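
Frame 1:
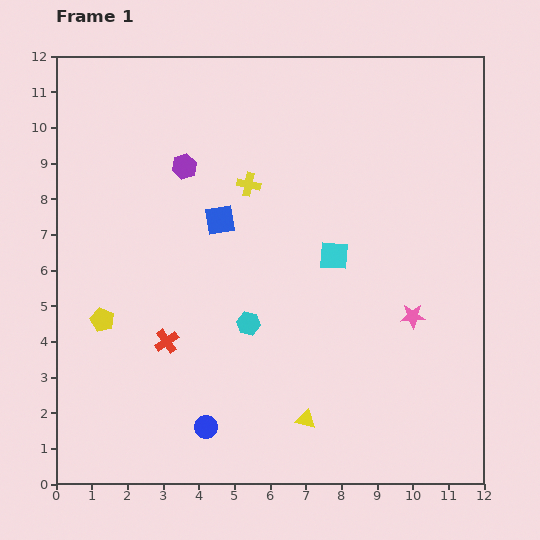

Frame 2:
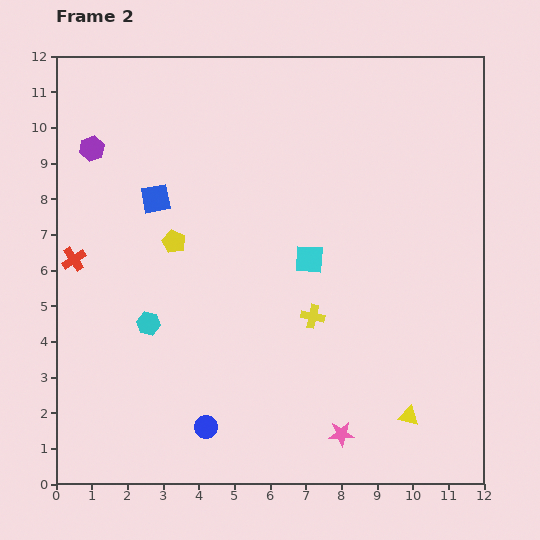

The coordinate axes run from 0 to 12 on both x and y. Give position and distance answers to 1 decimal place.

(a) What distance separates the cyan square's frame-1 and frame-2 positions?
0.7

The cyan square moved from (7.8, 6.4) to (7.1, 6.3), a distance of √(0.7² + 0.1²) ≈ 0.7.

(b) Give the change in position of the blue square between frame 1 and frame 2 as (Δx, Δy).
(-1.8, 0.6)

The blue square was at (4.6, 7.4) in frame 1 and (2.8, 8.0) in frame 2.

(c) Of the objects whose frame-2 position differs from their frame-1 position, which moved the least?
the cyan square

(moved 0.7)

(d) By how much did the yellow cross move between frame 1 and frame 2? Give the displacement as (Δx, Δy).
(1.8, -3.7)

The yellow cross was at (5.4, 8.4) in frame 1 and (7.2, 4.7) in frame 2.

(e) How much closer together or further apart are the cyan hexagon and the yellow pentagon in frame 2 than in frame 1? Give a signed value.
-1.7

Distance in frame 1: 4.1. Distance in frame 2: 2.4.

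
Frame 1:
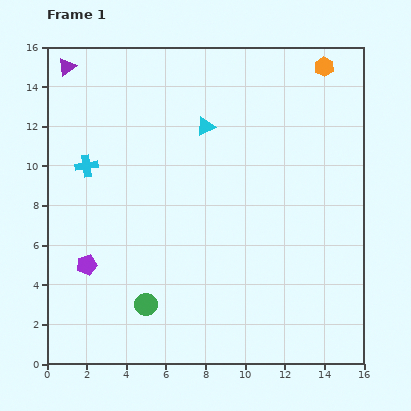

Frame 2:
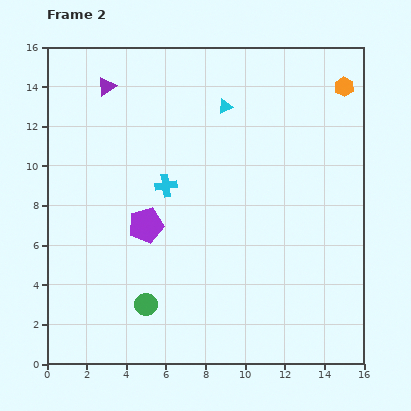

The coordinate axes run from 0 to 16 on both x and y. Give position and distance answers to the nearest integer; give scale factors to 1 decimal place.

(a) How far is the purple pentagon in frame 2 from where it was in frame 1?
4

The purple pentagon moved from (2, 5) to (5, 7), a distance of √(3² + 2²) ≈ 4.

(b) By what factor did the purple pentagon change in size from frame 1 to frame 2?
1.7×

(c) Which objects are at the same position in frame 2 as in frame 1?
the green circle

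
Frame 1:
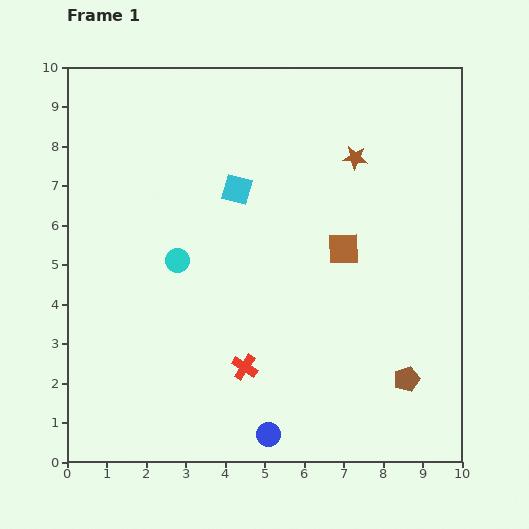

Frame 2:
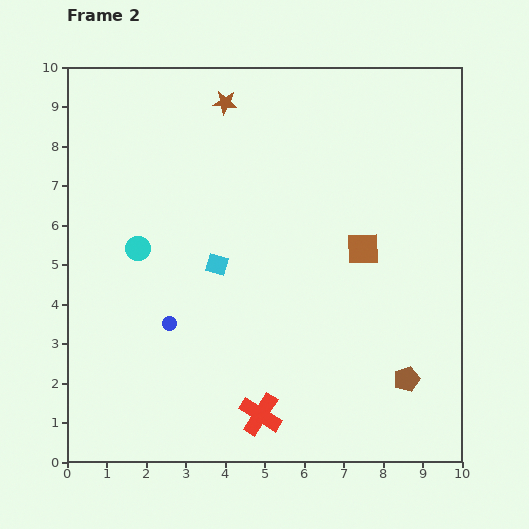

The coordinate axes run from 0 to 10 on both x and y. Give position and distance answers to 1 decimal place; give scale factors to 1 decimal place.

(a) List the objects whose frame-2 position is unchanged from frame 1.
the brown pentagon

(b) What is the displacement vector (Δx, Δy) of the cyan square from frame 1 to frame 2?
(-0.5, -1.9)

The cyan square was at (4.3, 6.9) in frame 1 and (3.8, 5.0) in frame 2.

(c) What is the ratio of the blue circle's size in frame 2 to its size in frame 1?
0.6×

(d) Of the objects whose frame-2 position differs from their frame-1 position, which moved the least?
the brown square

(moved 0.5)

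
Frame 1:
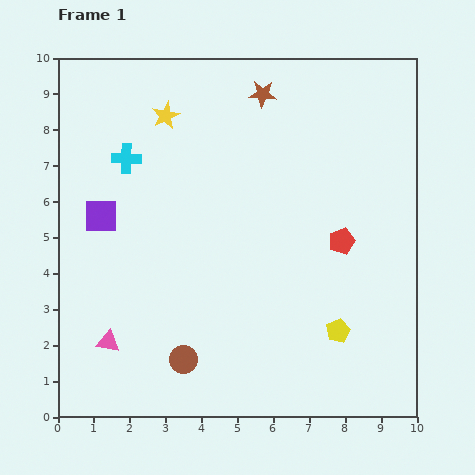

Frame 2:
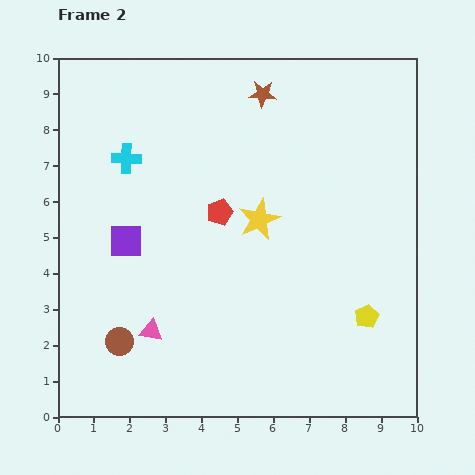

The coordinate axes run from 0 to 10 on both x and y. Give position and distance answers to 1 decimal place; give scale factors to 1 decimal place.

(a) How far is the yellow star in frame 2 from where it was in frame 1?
3.9

The yellow star moved from (3.0, 8.4) to (5.6, 5.5), a distance of √(2.6² + 2.9²) ≈ 3.9.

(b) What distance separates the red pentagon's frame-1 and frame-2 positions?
3.5

The red pentagon moved from (7.9, 4.9) to (4.5, 5.7), a distance of √(3.4² + 0.8²) ≈ 3.5.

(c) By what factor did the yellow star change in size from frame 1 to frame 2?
1.5×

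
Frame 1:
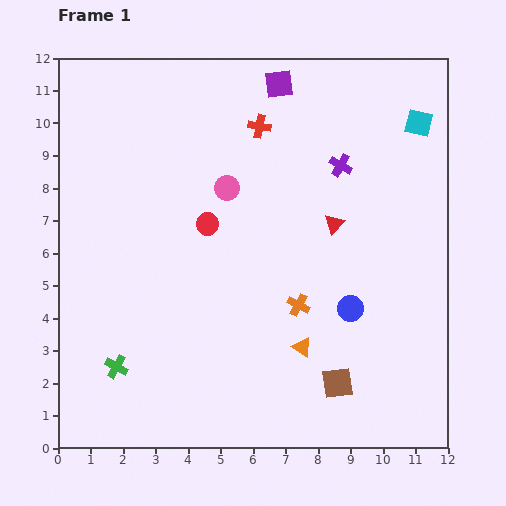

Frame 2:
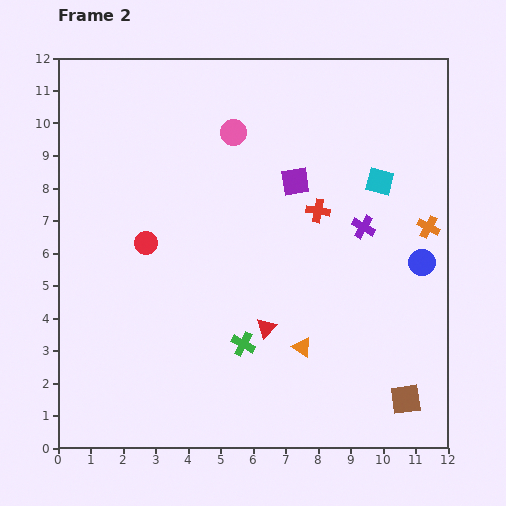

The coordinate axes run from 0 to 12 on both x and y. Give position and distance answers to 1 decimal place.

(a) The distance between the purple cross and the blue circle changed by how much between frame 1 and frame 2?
-2.3

Distance in frame 1: 4.4. Distance in frame 2: 2.1.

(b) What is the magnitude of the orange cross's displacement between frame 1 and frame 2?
4.7

The orange cross moved from (7.4, 4.4) to (11.4, 6.8), a distance of √(4.0² + 2.4²) ≈ 4.7.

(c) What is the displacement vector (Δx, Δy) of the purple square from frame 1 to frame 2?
(0.5, -3.0)

The purple square was at (6.8, 11.2) in frame 1 and (7.3, 8.2) in frame 2.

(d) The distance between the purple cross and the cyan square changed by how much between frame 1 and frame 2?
-1.2

Distance in frame 1: 2.7. Distance in frame 2: 1.5.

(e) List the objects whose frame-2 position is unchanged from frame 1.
the orange triangle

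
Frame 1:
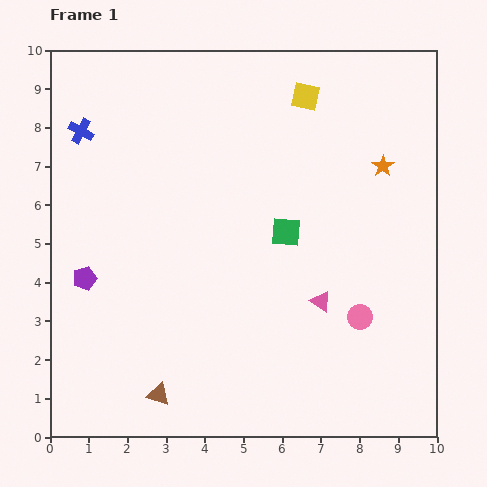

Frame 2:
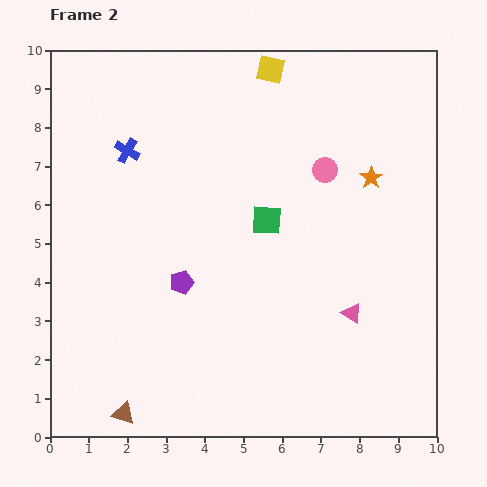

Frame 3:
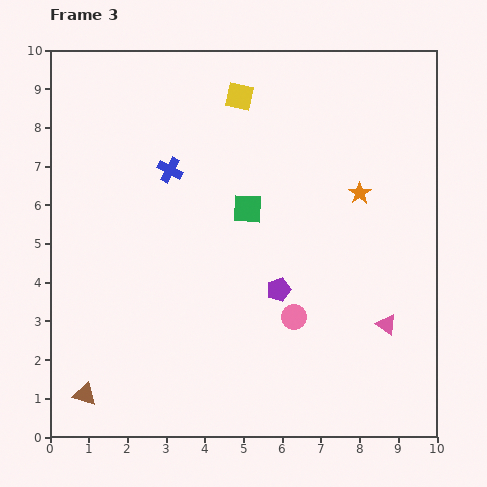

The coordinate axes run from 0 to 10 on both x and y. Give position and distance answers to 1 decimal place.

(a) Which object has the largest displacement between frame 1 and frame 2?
the pink circle

(moved 3.9; next 2.5)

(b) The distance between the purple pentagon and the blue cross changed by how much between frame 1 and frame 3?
+0.4

Distance in frame 1: 3.8. Distance in frame 3: 4.2.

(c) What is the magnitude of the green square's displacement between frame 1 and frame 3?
1.2

The green square moved from (6.1, 5.3) to (5.1, 5.9), a distance of √(1.0² + 0.6²) ≈ 1.2.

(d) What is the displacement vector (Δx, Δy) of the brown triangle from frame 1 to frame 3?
(-1.9, 0.0)

The brown triangle was at (2.8, 1.1) in frame 1 and (0.9, 1.1) in frame 3.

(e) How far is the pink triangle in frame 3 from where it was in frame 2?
0.9

The pink triangle moved from (7.8, 3.2) to (8.7, 2.9), a distance of √(0.9² + 0.3²) ≈ 0.9.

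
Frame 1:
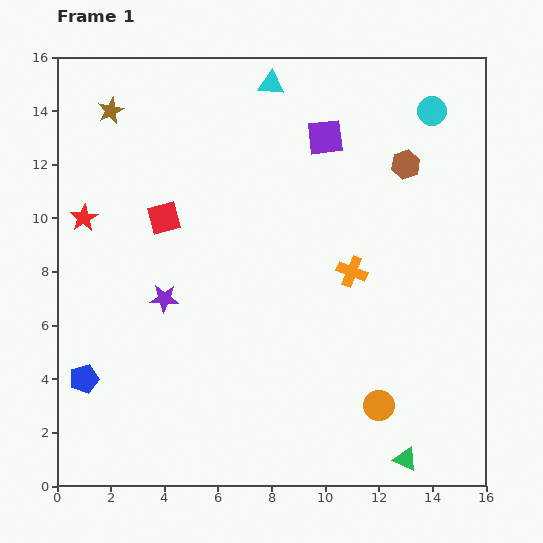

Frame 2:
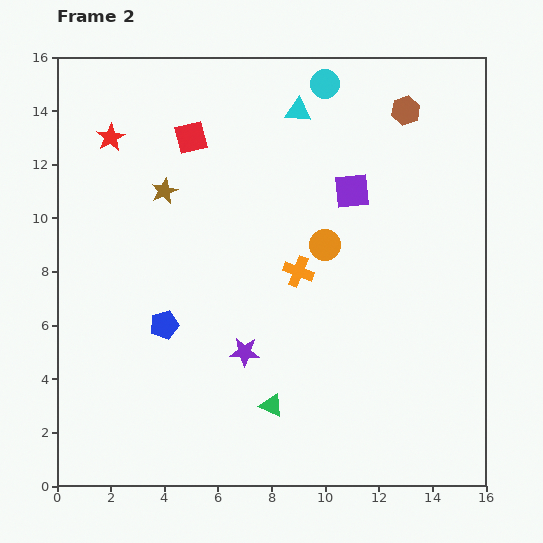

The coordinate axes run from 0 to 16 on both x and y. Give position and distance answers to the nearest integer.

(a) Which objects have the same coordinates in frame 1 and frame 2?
none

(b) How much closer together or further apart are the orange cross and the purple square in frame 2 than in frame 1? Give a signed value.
-1

Distance in frame 1: 5. Distance in frame 2: 4.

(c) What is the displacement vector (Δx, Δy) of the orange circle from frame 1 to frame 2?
(-2, 6)

The orange circle was at (12, 3) in frame 1 and (10, 9) in frame 2.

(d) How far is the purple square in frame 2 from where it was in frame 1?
2

The purple square moved from (10, 13) to (11, 11), a distance of √(1² + 2²) ≈ 2.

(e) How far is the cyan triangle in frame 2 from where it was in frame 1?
1

The cyan triangle moved from (8, 15) to (9, 14), a distance of √(1² + 1²) ≈ 1.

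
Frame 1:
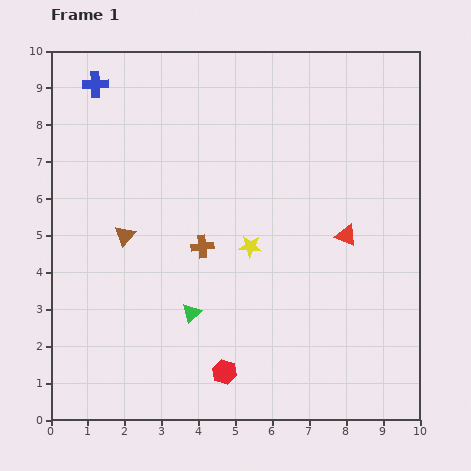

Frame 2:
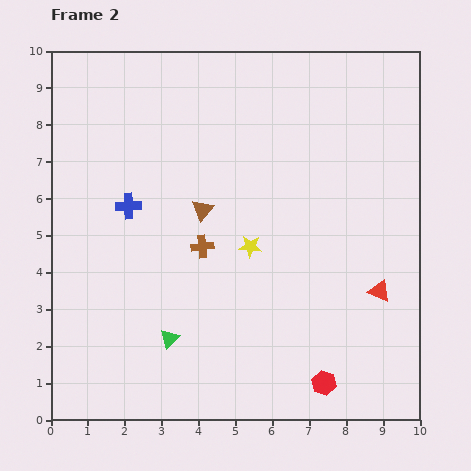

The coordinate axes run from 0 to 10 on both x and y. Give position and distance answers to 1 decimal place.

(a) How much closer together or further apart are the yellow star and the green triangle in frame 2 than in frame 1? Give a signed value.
+0.9

Distance in frame 1: 2.4. Distance in frame 2: 3.3.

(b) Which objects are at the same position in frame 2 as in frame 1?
the brown cross, the yellow star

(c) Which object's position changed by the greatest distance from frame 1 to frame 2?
the blue cross

(moved 3.4; next 2.7)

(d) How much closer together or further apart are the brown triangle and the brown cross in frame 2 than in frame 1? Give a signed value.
-1.1

Distance in frame 1: 2.1. Distance in frame 2: 1.0.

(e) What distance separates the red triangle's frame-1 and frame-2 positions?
1.7

The red triangle moved from (8.0, 5.0) to (8.9, 3.5), a distance of √(0.9² + 1.5²) ≈ 1.7.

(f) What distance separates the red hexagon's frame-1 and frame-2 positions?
2.7

The red hexagon moved from (4.7, 1.3) to (7.4, 1.0), a distance of √(2.7² + 0.3²) ≈ 2.7.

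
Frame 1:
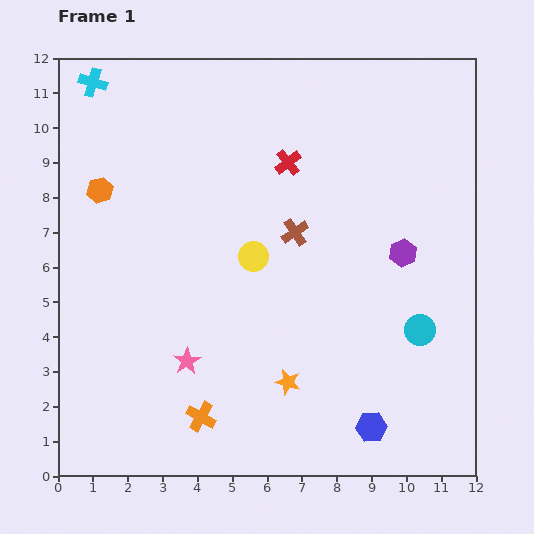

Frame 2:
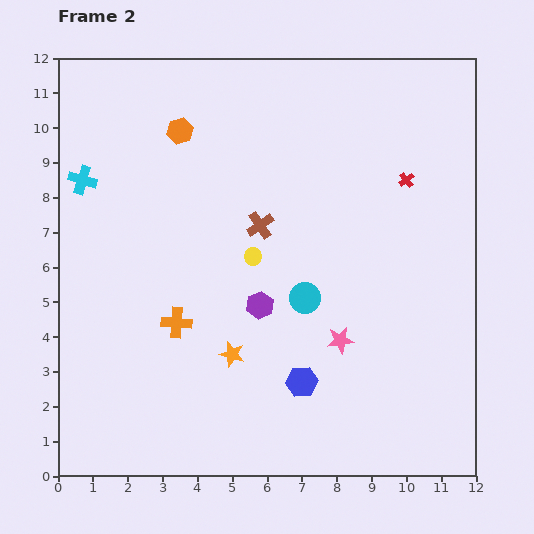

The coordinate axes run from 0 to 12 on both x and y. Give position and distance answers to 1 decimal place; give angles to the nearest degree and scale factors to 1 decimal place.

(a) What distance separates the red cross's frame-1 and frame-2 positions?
3.4

The red cross moved from (6.6, 9.0) to (10.0, 8.5), a distance of √(3.4² + 0.5²) ≈ 3.4.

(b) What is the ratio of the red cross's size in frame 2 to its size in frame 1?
0.6×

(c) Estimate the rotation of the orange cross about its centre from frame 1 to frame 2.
26° counter-clockwise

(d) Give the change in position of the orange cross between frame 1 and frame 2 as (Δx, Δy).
(-0.7, 2.7)

The orange cross was at (4.1, 1.7) in frame 1 and (3.4, 4.4) in frame 2.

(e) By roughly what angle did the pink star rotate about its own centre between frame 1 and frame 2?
24° clockwise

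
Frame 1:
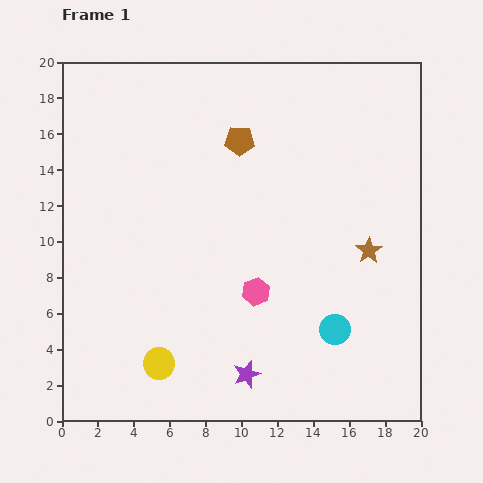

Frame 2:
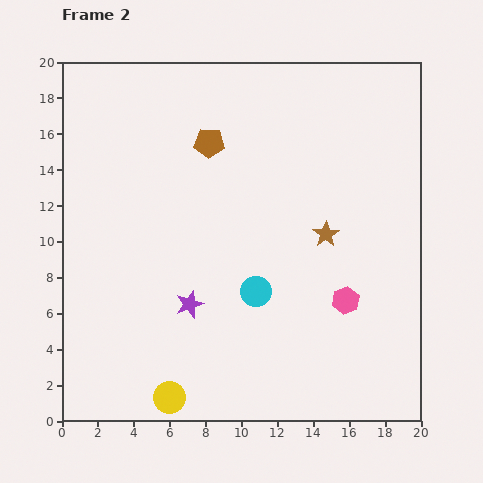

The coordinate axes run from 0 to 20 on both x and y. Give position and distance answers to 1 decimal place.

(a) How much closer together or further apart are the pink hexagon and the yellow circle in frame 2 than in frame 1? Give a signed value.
+4.5

Distance in frame 1: 6.7. Distance in frame 2: 11.2.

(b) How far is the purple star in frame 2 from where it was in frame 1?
5.0

The purple star moved from (10.3, 2.6) to (7.1, 6.5), a distance of √(3.2² + 3.9²) ≈ 5.0.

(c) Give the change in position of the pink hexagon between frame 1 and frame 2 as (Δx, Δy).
(5.0, -0.5)

The pink hexagon was at (10.8, 7.2) in frame 1 and (15.8, 6.7) in frame 2.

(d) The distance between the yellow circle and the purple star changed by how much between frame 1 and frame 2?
+0.4

Distance in frame 1: 4.9. Distance in frame 2: 5.3.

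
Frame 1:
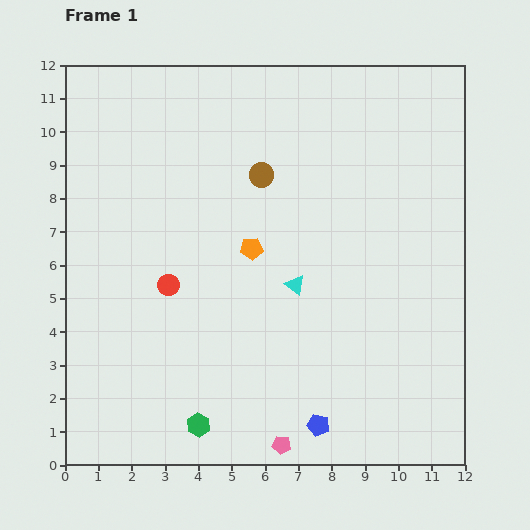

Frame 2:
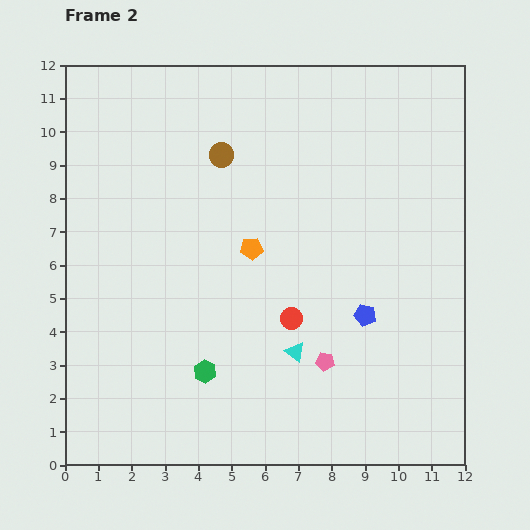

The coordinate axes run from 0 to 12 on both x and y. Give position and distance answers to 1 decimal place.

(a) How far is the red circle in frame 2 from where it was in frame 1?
3.8

The red circle moved from (3.1, 5.4) to (6.8, 4.4), a distance of √(3.7² + 1.0²) ≈ 3.8.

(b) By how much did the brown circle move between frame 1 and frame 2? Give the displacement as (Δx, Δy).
(-1.2, 0.6)

The brown circle was at (5.9, 8.7) in frame 1 and (4.7, 9.3) in frame 2.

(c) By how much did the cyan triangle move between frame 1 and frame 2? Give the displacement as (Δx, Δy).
(0.0, -2.0)

The cyan triangle was at (6.9, 5.4) in frame 1 and (6.9, 3.4) in frame 2.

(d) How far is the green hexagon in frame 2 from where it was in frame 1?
1.6

The green hexagon moved from (4.0, 1.2) to (4.2, 2.8), a distance of √(0.2² + 1.6²) ≈ 1.6.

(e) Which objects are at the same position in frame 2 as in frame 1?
the orange pentagon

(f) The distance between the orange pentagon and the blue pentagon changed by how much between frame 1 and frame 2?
-1.8

Distance in frame 1: 5.7. Distance in frame 2: 3.9.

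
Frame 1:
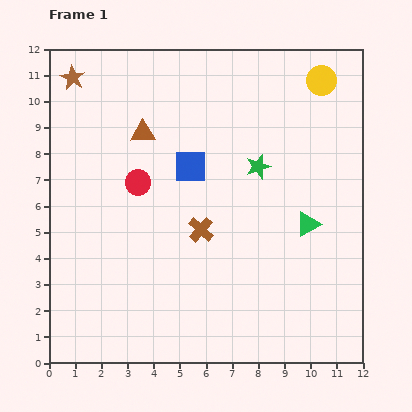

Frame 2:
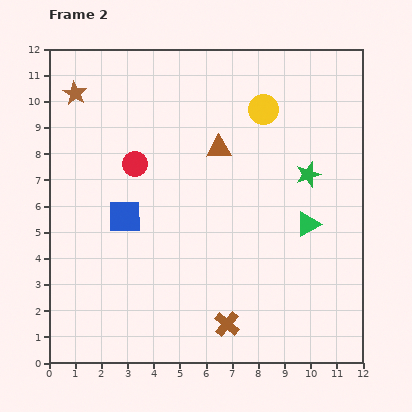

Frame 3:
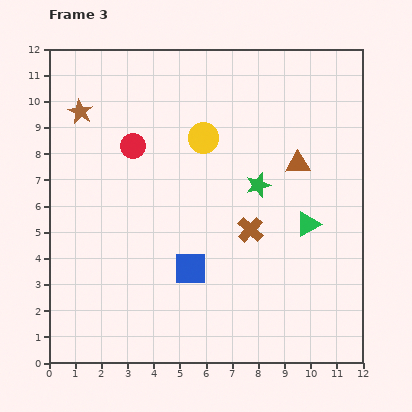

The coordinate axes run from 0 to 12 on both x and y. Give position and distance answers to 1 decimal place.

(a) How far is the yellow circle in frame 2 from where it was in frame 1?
2.5

The yellow circle moved from (10.4, 10.8) to (8.2, 9.7), a distance of √(2.2² + 1.1²) ≈ 2.5.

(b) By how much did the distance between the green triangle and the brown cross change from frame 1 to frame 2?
+0.8

Distance in frame 1: 4.1. Distance in frame 2: 4.9.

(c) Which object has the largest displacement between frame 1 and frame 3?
the brown triangle

(moved 6.0; next 5.0)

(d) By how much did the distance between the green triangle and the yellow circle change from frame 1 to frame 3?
-0.3

Distance in frame 1: 5.5. Distance in frame 3: 5.2.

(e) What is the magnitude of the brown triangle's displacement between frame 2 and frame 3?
3.1

The brown triangle moved from (6.5, 8.2) to (9.5, 7.6), a distance of √(3.0² + 0.6²) ≈ 3.1.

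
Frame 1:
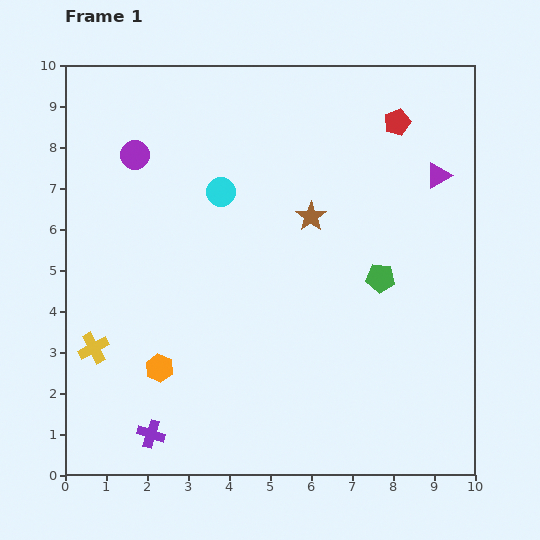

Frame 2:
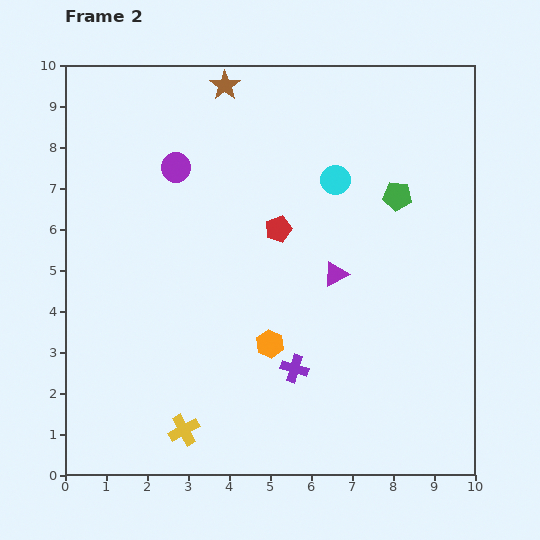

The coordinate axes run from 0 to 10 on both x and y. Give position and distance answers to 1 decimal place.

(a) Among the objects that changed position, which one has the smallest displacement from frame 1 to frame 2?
the purple circle

(moved 1.0)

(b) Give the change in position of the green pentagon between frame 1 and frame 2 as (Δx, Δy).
(0.4, 2.0)

The green pentagon was at (7.7, 4.8) in frame 1 and (8.1, 6.8) in frame 2.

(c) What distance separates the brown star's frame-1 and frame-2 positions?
3.8

The brown star moved from (6.0, 6.3) to (3.9, 9.5), a distance of √(2.1² + 3.2²) ≈ 3.8.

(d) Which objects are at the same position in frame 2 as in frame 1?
none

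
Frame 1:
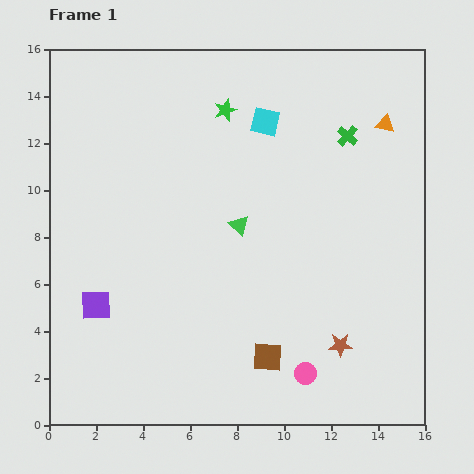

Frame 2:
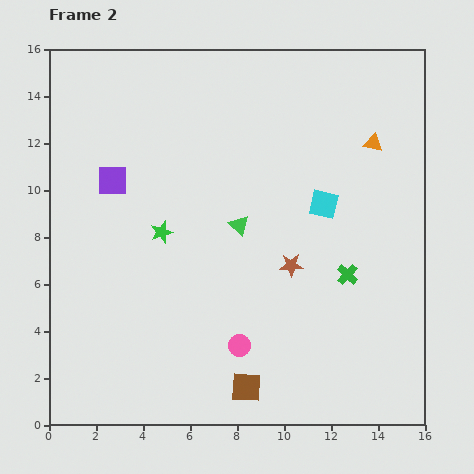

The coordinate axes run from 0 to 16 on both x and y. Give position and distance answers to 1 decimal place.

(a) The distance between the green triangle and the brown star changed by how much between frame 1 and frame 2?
-3.9

Distance in frame 1: 6.7. Distance in frame 2: 2.8.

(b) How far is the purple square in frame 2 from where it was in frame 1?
5.3

The purple square moved from (2.0, 5.1) to (2.7, 10.4), a distance of √(0.7² + 5.3²) ≈ 5.3.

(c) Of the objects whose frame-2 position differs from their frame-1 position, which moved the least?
the orange triangle

(moved 0.9)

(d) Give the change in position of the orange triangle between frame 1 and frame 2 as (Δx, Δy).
(-0.5, -0.8)

The orange triangle was at (14.3, 12.8) in frame 1 and (13.8, 12.0) in frame 2.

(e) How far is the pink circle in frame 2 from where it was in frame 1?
3.0

The pink circle moved from (10.9, 2.2) to (8.1, 3.4), a distance of √(2.8² + 1.2²) ≈ 3.0.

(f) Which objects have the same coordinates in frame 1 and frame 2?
the green triangle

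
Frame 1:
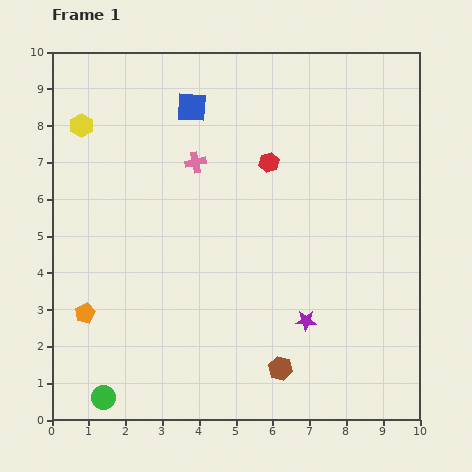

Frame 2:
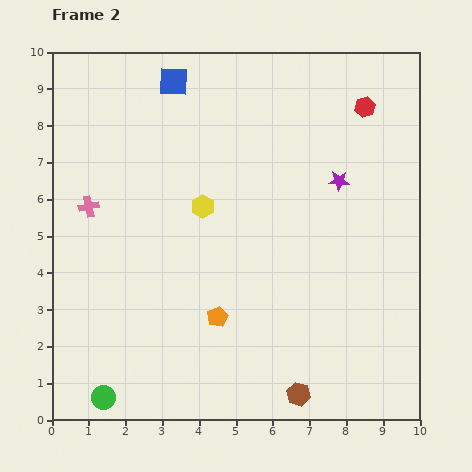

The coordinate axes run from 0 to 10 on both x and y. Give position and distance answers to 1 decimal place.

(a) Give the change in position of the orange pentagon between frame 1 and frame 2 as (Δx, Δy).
(3.6, -0.1)

The orange pentagon was at (0.9, 2.9) in frame 1 and (4.5, 2.8) in frame 2.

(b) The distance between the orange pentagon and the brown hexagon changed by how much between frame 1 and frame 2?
-2.5

Distance in frame 1: 5.5. Distance in frame 2: 3.0.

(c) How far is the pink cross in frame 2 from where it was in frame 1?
3.1

The pink cross moved from (3.9, 7.0) to (1.0, 5.8), a distance of √(2.9² + 1.2²) ≈ 3.1.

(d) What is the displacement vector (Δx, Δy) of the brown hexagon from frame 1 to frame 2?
(0.5, -0.7)

The brown hexagon was at (6.2, 1.4) in frame 1 and (6.7, 0.7) in frame 2.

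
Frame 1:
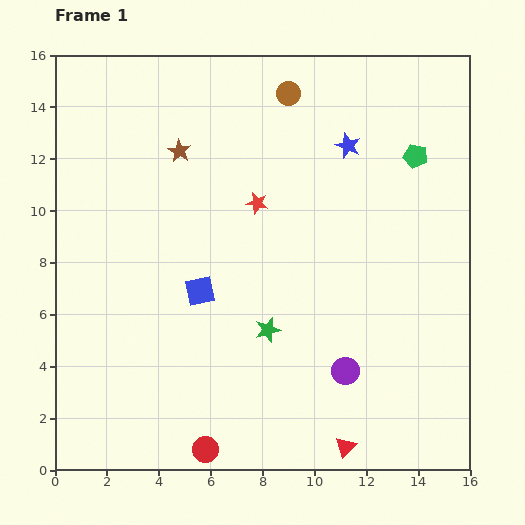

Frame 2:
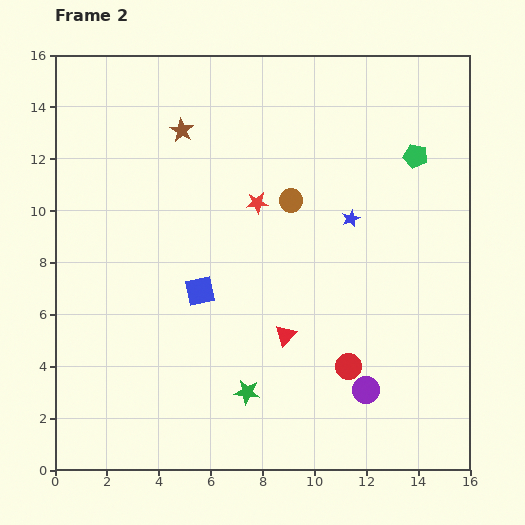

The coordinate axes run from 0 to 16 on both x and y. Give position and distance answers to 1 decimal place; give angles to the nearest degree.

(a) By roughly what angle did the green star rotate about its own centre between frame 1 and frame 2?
24° clockwise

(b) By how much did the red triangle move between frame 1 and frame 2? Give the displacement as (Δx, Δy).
(-2.3, 4.3)

The red triangle was at (11.2, 0.9) in frame 1 and (8.9, 5.2) in frame 2.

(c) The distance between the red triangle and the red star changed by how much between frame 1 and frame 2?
-4.8

Distance in frame 1: 10.0. Distance in frame 2: 5.2.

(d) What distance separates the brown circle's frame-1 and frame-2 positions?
4.1

The brown circle moved from (9.0, 14.5) to (9.1, 10.4), a distance of √(0.1² + 4.1²) ≈ 4.1.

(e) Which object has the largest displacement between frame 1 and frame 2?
the red circle

(moved 6.4; next 4.9)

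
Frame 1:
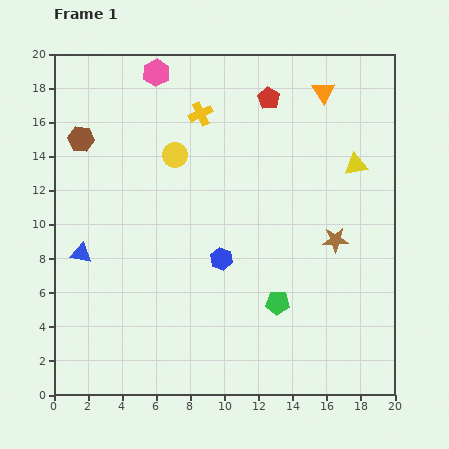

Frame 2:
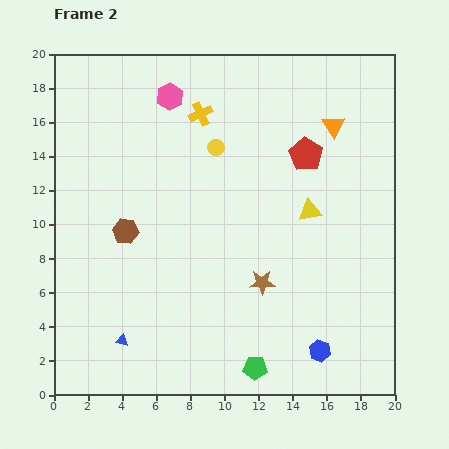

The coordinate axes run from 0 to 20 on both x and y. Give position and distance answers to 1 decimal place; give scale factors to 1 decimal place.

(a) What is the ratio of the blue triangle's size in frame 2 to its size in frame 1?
0.6×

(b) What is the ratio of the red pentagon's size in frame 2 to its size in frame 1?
1.5×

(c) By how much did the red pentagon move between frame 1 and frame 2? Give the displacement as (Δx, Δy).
(2.2, -3.3)

The red pentagon was at (12.6, 17.4) in frame 1 and (14.8, 14.1) in frame 2.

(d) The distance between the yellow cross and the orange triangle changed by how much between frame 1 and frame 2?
+0.5

Distance in frame 1: 7.3. Distance in frame 2: 7.8.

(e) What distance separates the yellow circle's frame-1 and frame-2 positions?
2.4

The yellow circle moved from (7.1, 14.1) to (9.5, 14.5), a distance of √(2.4² + 0.4²) ≈ 2.4.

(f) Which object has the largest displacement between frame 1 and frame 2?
the blue hexagon

(moved 7.9; next 6.0)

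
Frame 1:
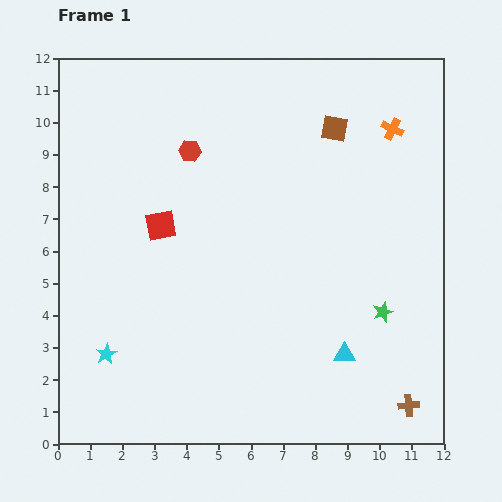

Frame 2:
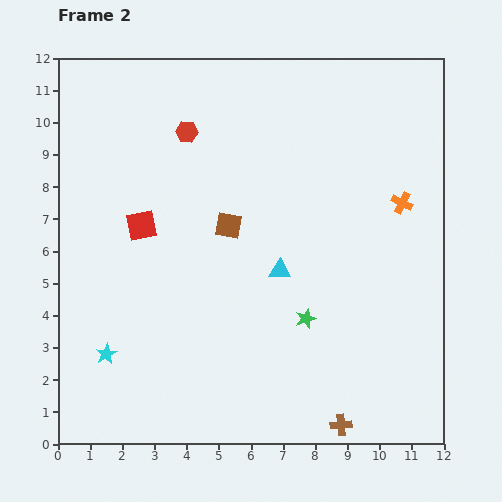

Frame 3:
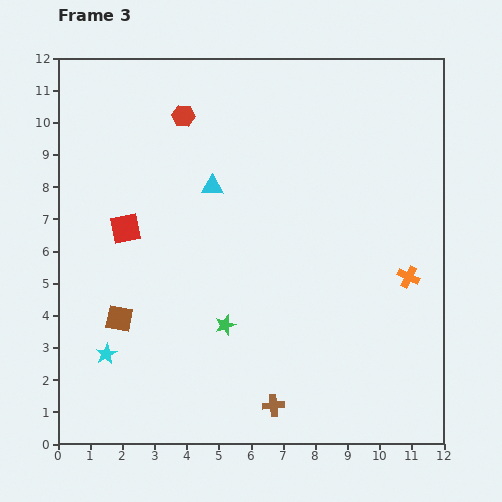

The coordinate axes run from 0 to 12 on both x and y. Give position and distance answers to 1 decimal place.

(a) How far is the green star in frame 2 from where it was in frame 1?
2.4

The green star moved from (10.1, 4.1) to (7.7, 3.9), a distance of √(2.4² + 0.2²) ≈ 2.4.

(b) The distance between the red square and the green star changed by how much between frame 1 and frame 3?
-3.1

Distance in frame 1: 7.4. Distance in frame 3: 4.3.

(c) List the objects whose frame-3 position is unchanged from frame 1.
the cyan star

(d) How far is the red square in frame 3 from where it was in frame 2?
0.5

The red square moved from (2.6, 6.8) to (2.1, 6.7), a distance of √(0.5² + 0.1²) ≈ 0.5.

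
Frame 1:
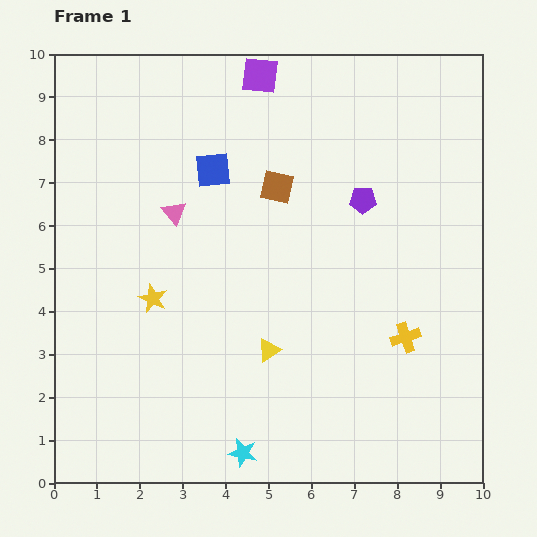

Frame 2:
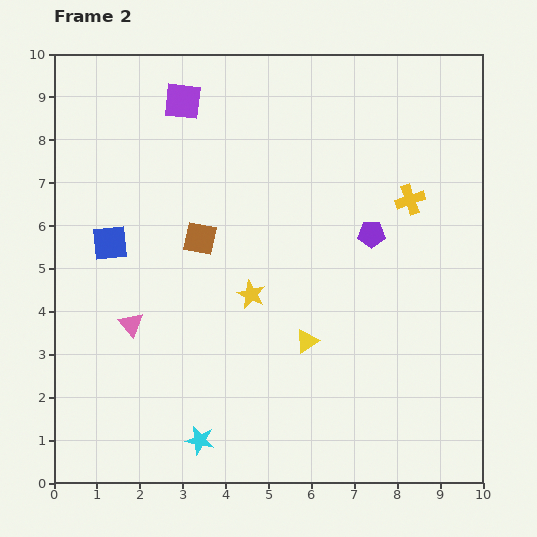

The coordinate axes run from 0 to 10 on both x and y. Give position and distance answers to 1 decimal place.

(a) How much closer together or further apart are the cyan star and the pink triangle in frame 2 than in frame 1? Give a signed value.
-2.7

Distance in frame 1: 5.8. Distance in frame 2: 3.1.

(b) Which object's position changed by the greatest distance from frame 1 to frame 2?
the yellow cross

(moved 3.2; next 2.9)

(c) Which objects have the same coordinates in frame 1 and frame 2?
none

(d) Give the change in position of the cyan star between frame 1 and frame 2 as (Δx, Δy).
(-1.0, 0.3)

The cyan star was at (4.4, 0.7) in frame 1 and (3.4, 1.0) in frame 2.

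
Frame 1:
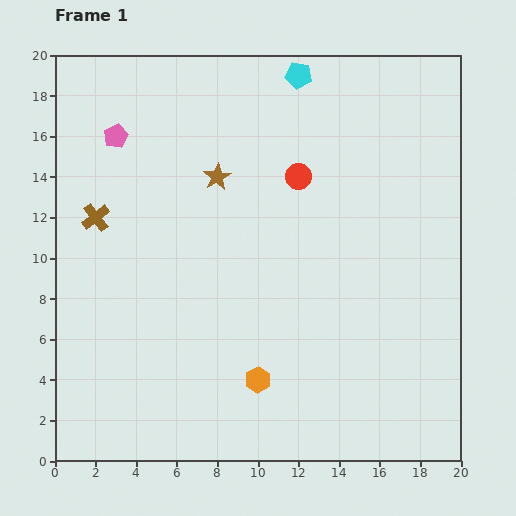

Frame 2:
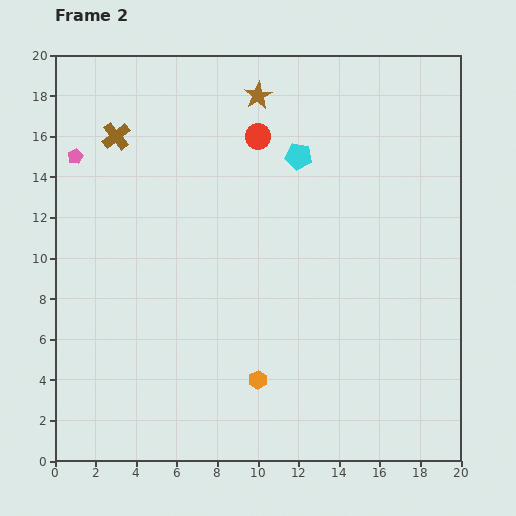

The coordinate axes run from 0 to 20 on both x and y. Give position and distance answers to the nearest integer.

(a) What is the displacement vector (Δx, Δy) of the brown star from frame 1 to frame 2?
(2, 4)

The brown star was at (8, 14) in frame 1 and (10, 18) in frame 2.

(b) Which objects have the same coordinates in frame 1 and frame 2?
the orange hexagon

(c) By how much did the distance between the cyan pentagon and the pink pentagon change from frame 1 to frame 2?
+2

Distance in frame 1: 9. Distance in frame 2: 11.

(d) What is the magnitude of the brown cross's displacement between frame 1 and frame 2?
4

The brown cross moved from (2, 12) to (3, 16), a distance of √(1² + 4²) ≈ 4.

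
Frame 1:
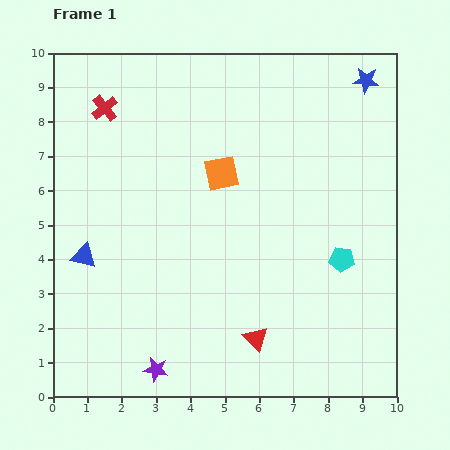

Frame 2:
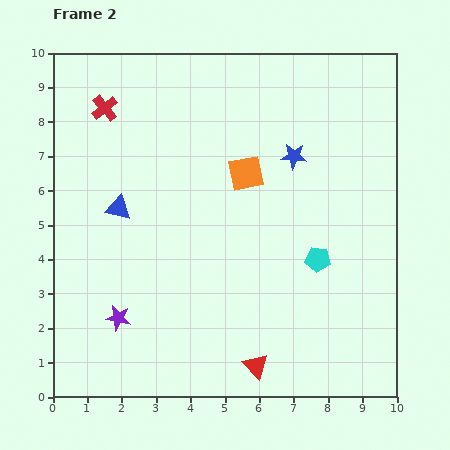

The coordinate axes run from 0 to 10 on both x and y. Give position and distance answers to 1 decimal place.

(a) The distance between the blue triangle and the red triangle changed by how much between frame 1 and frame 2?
+0.6

Distance in frame 1: 5.5. Distance in frame 2: 6.1.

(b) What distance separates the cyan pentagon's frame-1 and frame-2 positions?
0.7

The cyan pentagon moved from (8.4, 4.0) to (7.7, 4.0), a distance of √(0.7² + 0.0²) ≈ 0.7.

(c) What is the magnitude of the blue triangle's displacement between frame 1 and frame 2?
1.7

The blue triangle moved from (0.9, 4.1) to (1.9, 5.5), a distance of √(1.0² + 1.4²) ≈ 1.7.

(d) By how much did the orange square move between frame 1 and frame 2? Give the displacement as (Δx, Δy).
(0.7, 0.0)

The orange square was at (4.9, 6.5) in frame 1 and (5.6, 6.5) in frame 2.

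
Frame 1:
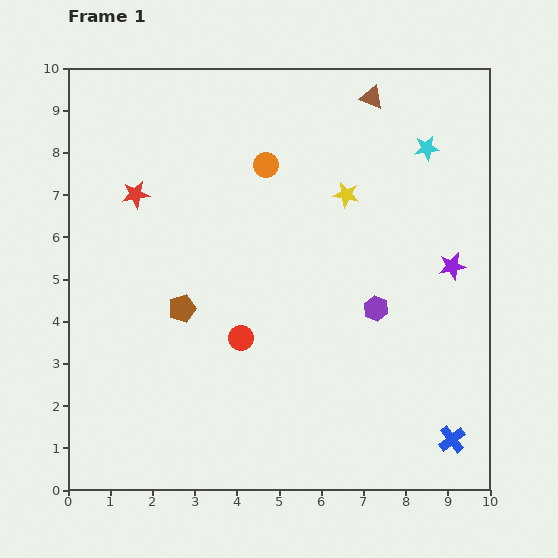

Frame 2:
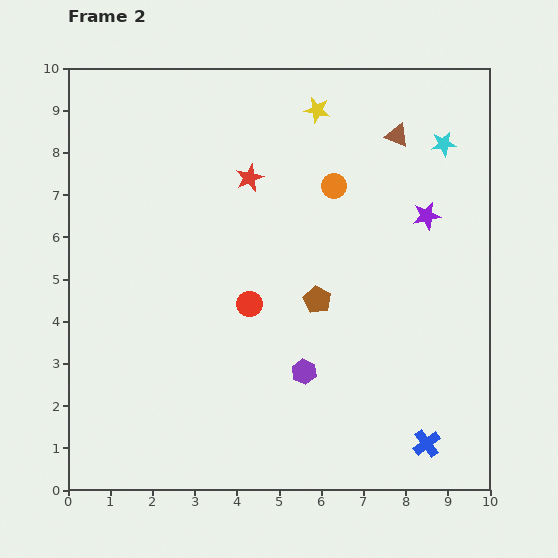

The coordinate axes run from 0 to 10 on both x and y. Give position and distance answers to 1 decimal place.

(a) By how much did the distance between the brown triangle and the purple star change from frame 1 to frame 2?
-2.4

Distance in frame 1: 4.4. Distance in frame 2: 2.0.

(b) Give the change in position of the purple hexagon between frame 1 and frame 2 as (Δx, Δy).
(-1.7, -1.5)

The purple hexagon was at (7.3, 4.3) in frame 1 and (5.6, 2.8) in frame 2.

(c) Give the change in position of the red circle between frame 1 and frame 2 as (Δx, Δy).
(0.2, 0.8)

The red circle was at (4.1, 3.6) in frame 1 and (4.3, 4.4) in frame 2.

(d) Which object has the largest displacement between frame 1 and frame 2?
the brown pentagon

(moved 3.2; next 2.7)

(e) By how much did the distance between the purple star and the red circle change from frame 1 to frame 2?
-0.6

Distance in frame 1: 5.3. Distance in frame 2: 4.7.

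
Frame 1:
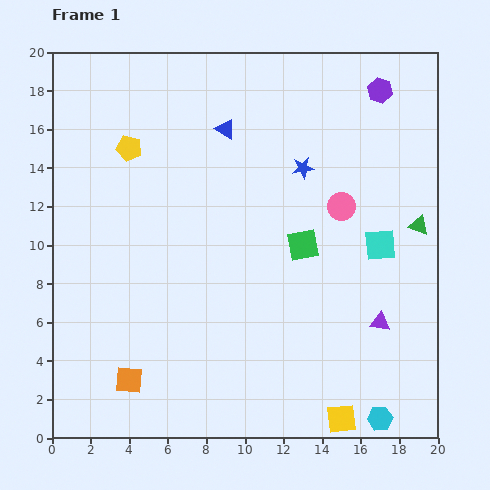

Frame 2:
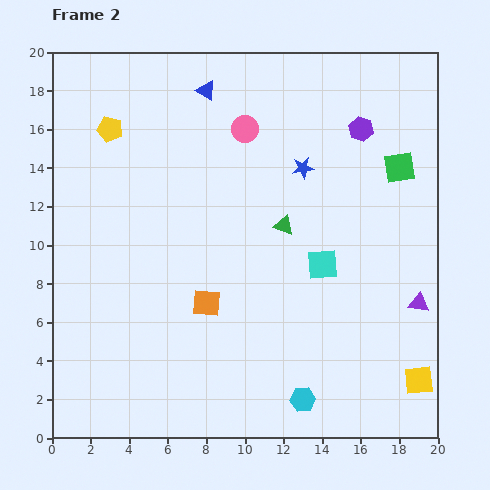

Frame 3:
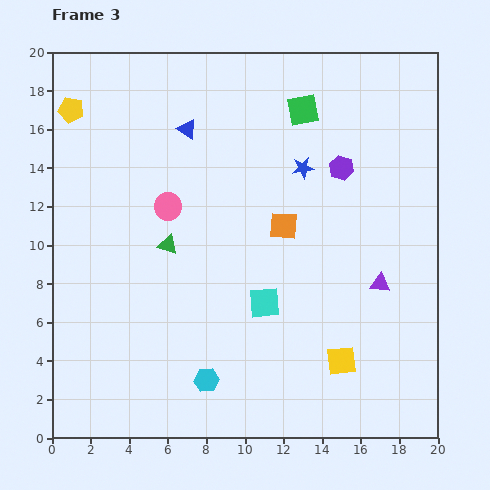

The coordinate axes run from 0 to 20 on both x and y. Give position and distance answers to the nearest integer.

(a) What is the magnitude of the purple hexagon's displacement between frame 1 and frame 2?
2

The purple hexagon moved from (17, 18) to (16, 16), a distance of √(1² + 2²) ≈ 2.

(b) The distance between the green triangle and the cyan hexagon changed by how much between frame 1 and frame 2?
-1

Distance in frame 1: 10. Distance in frame 2: 9.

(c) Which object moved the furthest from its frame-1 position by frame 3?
the green triangle

(moved 13; next 11)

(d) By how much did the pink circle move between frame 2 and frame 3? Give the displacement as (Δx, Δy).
(-4, -4)

The pink circle was at (10, 16) in frame 2 and (6, 12) in frame 3.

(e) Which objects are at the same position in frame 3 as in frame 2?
the blue star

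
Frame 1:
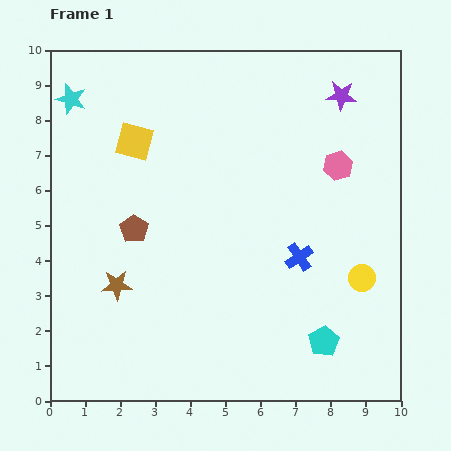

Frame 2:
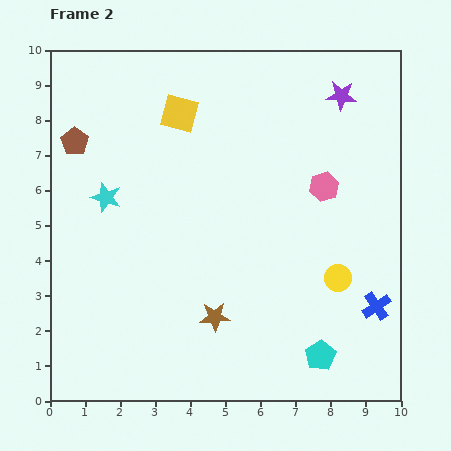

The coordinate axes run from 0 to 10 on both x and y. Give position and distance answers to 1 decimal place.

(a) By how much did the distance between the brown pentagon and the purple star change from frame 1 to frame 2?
+0.7

Distance in frame 1: 7.0. Distance in frame 2: 7.7.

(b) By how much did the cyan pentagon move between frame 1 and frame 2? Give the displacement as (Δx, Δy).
(-0.1, -0.4)

The cyan pentagon was at (7.8, 1.7) in frame 1 and (7.7, 1.3) in frame 2.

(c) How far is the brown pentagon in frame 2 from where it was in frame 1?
3.0

The brown pentagon moved from (2.4, 4.9) to (0.7, 7.4), a distance of √(1.7² + 2.5²) ≈ 3.0.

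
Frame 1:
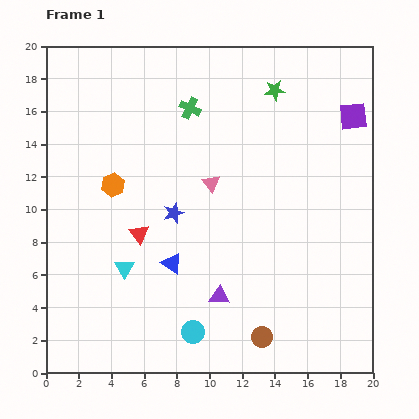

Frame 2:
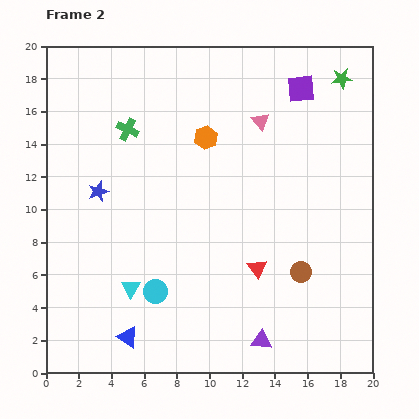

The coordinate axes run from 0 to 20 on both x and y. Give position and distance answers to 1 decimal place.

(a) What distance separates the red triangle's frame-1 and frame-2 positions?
7.5

The red triangle moved from (5.7, 8.5) to (12.9, 6.4), a distance of √(7.2² + 2.1²) ≈ 7.5.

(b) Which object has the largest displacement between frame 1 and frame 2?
the red triangle

(moved 7.5; next 6.4)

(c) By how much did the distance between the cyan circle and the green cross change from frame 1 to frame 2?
-3.7

Distance in frame 1: 13.7. Distance in frame 2: 10.0.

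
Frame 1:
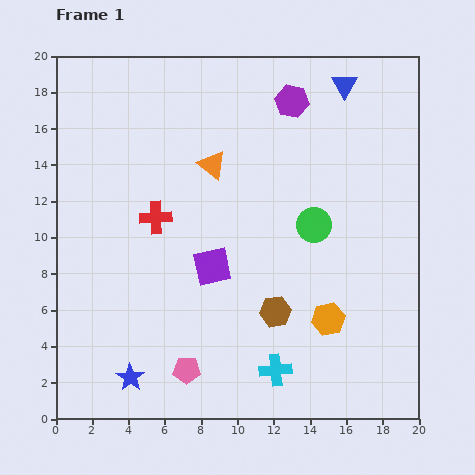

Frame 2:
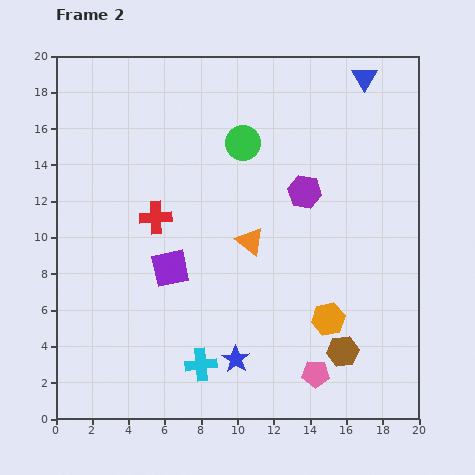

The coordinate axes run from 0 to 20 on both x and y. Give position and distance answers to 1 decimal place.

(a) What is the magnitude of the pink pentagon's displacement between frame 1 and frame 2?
7.1

The pink pentagon moved from (7.2, 2.7) to (14.3, 2.5), a distance of √(7.1² + 0.2²) ≈ 7.1.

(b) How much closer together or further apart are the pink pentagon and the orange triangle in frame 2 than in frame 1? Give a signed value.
-3.3

Distance in frame 1: 11.4. Distance in frame 2: 8.1.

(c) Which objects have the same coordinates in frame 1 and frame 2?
the orange hexagon, the red cross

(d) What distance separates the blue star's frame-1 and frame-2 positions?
5.9

The blue star moved from (4.1, 2.3) to (9.9, 3.3), a distance of √(5.8² + 1.0²) ≈ 5.9.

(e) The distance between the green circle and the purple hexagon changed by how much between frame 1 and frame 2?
-2.6

Distance in frame 1: 6.9. Distance in frame 2: 4.3.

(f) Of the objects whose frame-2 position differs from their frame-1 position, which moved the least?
the blue triangle

(moved 1.2)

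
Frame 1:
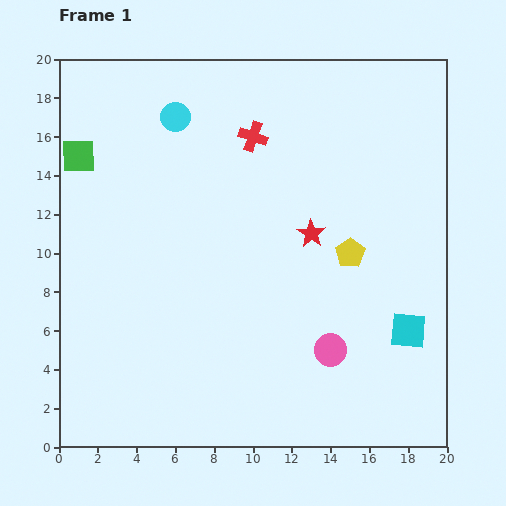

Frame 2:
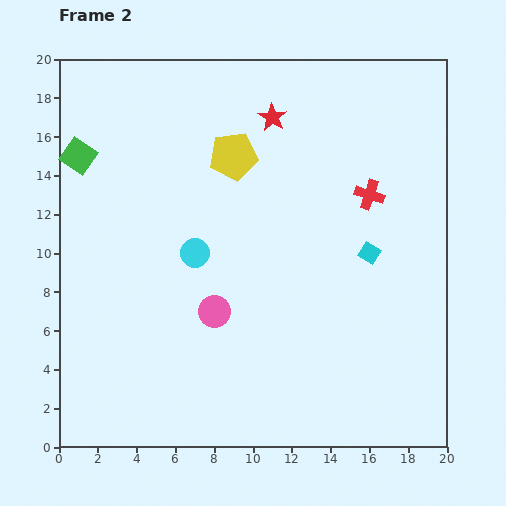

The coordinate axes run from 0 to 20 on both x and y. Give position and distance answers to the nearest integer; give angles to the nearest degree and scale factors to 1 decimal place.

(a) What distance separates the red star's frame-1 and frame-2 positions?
6

The red star moved from (13, 11) to (11, 17), a distance of √(2² + 6²) ≈ 6.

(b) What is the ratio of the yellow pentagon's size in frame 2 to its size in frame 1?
1.6×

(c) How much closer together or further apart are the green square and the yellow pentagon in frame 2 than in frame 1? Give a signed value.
-7

Distance in frame 1: 15. Distance in frame 2: 8.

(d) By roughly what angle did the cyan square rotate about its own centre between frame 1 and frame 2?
26° clockwise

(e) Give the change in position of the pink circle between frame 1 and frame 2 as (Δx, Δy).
(-6, 2)

The pink circle was at (14, 5) in frame 1 and (8, 7) in frame 2.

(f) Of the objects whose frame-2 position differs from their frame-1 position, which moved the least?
the cyan square

(moved 4)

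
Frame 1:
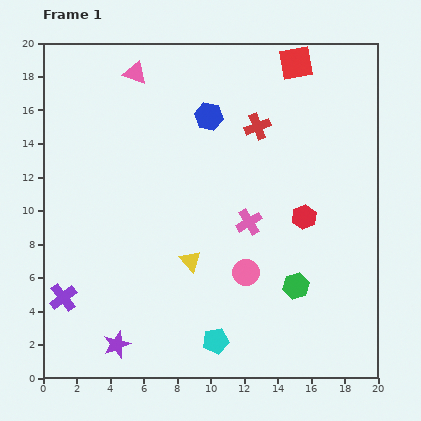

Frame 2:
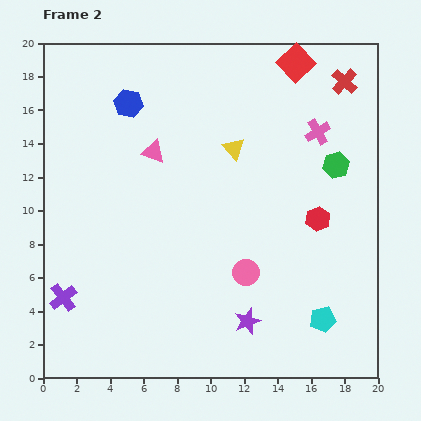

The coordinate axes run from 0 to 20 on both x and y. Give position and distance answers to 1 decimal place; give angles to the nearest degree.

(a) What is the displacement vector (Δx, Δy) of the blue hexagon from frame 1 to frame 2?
(-4.8, 0.8)

The blue hexagon was at (9.9, 15.6) in frame 1 and (5.1, 16.4) in frame 2.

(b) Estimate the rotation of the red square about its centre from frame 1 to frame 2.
33° counter-clockwise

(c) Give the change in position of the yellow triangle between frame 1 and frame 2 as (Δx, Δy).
(2.6, 6.7)

The yellow triangle was at (8.8, 7.0) in frame 1 and (11.4, 13.7) in frame 2.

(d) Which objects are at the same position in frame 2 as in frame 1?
the purple cross, the red square, the pink circle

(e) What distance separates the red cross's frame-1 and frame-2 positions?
5.9

The red cross moved from (12.8, 15.0) to (18.0, 17.7), a distance of √(5.2² + 2.7²) ≈ 5.9.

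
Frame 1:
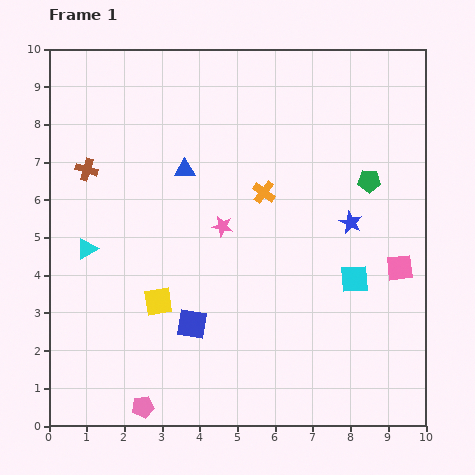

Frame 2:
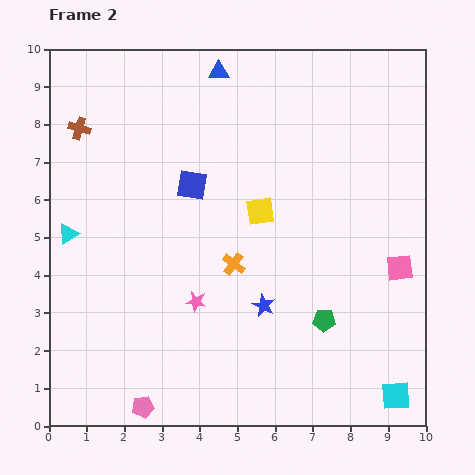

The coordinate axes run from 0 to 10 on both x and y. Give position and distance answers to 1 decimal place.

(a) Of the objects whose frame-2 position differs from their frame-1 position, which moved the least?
the cyan triangle

(moved 0.6)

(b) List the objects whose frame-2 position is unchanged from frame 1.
the pink square, the pink pentagon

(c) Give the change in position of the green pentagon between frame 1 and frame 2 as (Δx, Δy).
(-1.2, -3.7)

The green pentagon was at (8.5, 6.5) in frame 1 and (7.3, 2.8) in frame 2.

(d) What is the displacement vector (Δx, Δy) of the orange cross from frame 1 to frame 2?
(-0.8, -1.9)

The orange cross was at (5.7, 6.2) in frame 1 and (4.9, 4.3) in frame 2.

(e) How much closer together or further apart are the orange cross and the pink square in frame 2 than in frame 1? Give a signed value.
+0.3

Distance in frame 1: 4.1. Distance in frame 2: 4.4.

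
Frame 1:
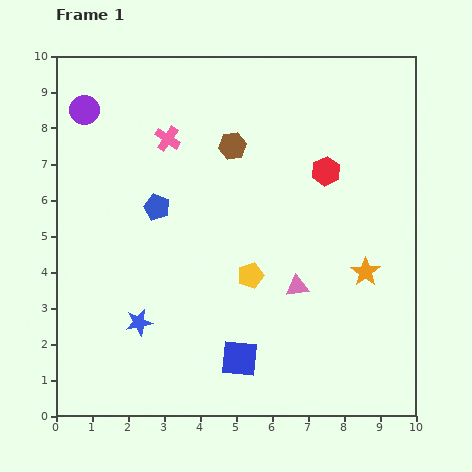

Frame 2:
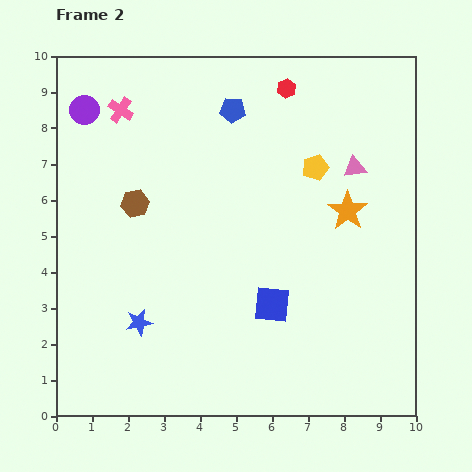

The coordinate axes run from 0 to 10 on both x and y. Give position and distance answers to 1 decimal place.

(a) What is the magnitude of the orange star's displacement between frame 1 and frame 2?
1.8

The orange star moved from (8.6, 4.0) to (8.1, 5.7), a distance of √(0.5² + 1.7²) ≈ 1.8.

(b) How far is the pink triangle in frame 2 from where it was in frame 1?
3.7

The pink triangle moved from (6.7, 3.6) to (8.3, 6.9), a distance of √(1.6² + 3.3²) ≈ 3.7.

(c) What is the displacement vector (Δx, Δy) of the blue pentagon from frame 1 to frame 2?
(2.1, 2.7)

The blue pentagon was at (2.8, 5.8) in frame 1 and (4.9, 8.5) in frame 2.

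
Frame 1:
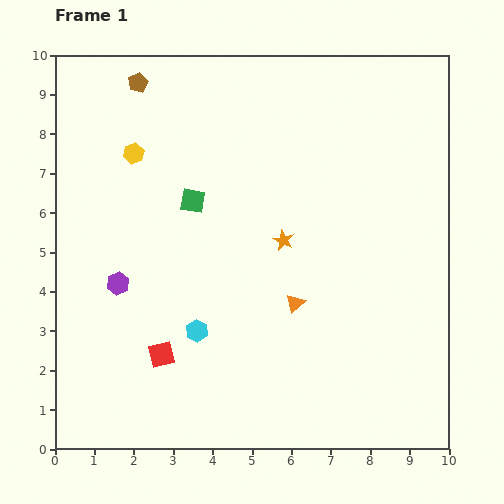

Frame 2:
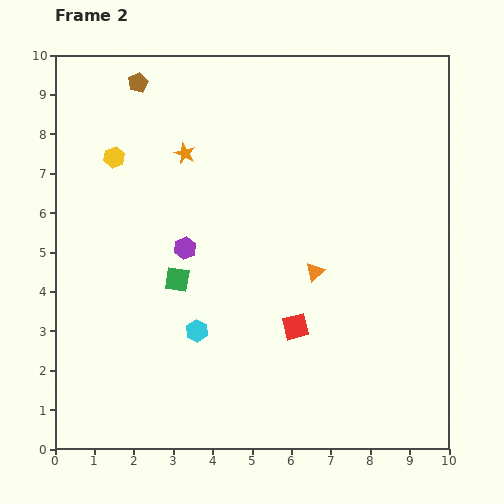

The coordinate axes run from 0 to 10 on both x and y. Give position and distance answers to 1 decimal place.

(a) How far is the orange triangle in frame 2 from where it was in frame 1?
0.9

The orange triangle moved from (6.1, 3.7) to (6.6, 4.5), a distance of √(0.5² + 0.8²) ≈ 0.9.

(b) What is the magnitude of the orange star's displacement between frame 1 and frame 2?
3.3

The orange star moved from (5.8, 5.3) to (3.3, 7.5), a distance of √(2.5² + 2.2²) ≈ 3.3.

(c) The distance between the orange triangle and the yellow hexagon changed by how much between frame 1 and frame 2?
+0.3

Distance in frame 1: 5.6. Distance in frame 2: 5.9.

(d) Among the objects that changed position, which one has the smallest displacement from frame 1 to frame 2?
the yellow hexagon

(moved 0.5)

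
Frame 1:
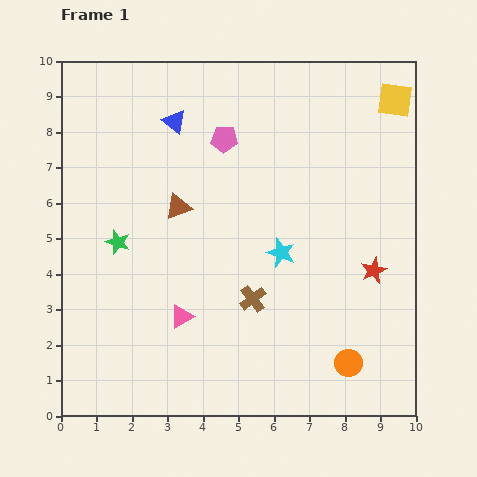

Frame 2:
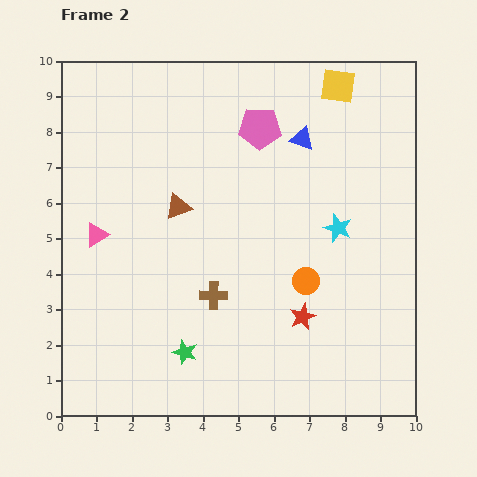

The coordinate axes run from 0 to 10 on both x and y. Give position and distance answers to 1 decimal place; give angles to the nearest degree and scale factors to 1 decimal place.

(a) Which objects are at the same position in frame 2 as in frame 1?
the brown triangle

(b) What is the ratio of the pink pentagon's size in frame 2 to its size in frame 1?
1.6×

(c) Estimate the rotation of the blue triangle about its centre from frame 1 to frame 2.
21° counter-clockwise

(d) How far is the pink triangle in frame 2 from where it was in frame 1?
3.3

The pink triangle moved from (3.4, 2.8) to (1.0, 5.1), a distance of √(2.4² + 2.3²) ≈ 3.3.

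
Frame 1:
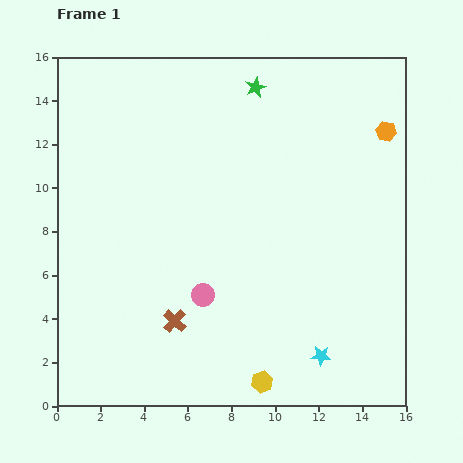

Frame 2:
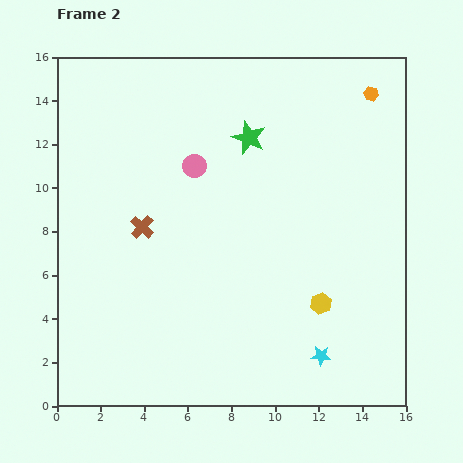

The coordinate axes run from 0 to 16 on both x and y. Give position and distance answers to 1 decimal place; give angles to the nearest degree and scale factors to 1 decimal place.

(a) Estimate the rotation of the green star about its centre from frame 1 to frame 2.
27° counter-clockwise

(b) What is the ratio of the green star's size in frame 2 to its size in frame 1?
1.6×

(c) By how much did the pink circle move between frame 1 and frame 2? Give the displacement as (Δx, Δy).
(-0.4, 5.9)

The pink circle was at (6.7, 5.1) in frame 1 and (6.3, 11.0) in frame 2.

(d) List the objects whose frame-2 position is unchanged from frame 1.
the cyan star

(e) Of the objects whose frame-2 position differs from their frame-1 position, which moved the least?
the orange hexagon

(moved 1.8)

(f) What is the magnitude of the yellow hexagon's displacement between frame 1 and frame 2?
4.5

The yellow hexagon moved from (9.4, 1.1) to (12.1, 4.7), a distance of √(2.7² + 3.6²) ≈ 4.5.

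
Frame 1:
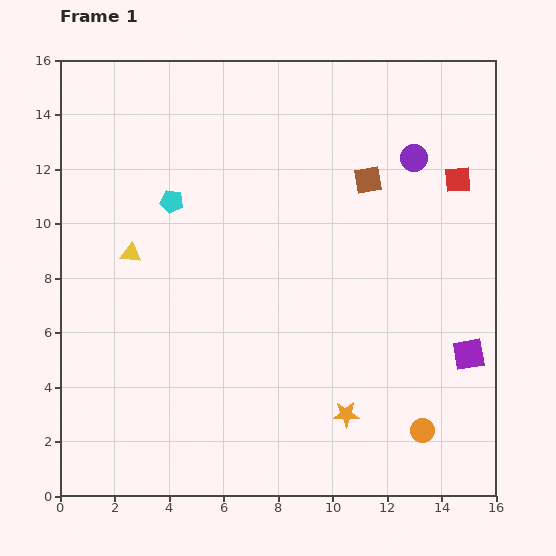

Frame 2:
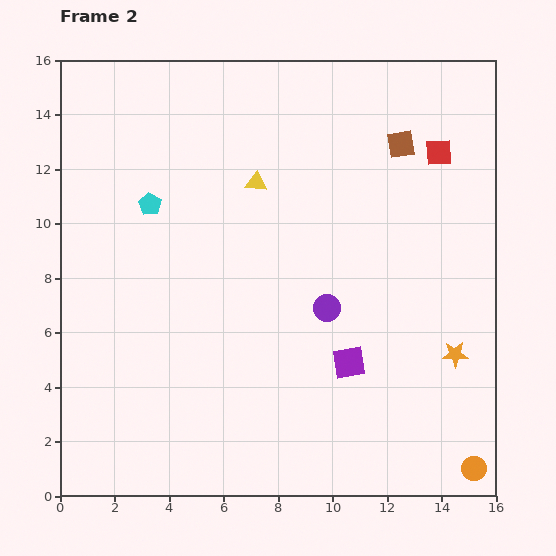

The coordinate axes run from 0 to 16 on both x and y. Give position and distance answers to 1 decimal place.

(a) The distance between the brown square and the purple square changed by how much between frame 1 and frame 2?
+0.8

Distance in frame 1: 7.4. Distance in frame 2: 8.2.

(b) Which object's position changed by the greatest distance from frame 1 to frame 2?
the purple circle

(moved 6.4; next 5.3)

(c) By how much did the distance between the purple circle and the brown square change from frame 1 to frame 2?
+4.7

Distance in frame 1: 1.9. Distance in frame 2: 6.6.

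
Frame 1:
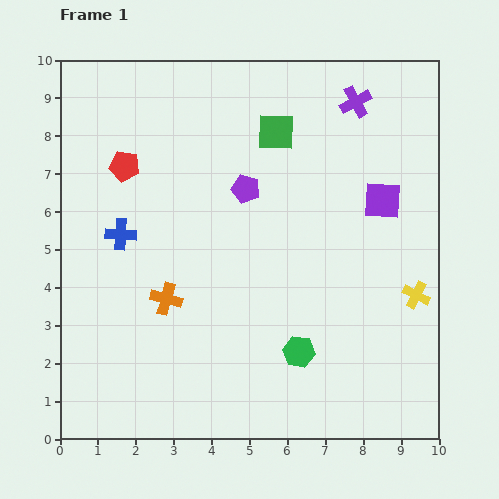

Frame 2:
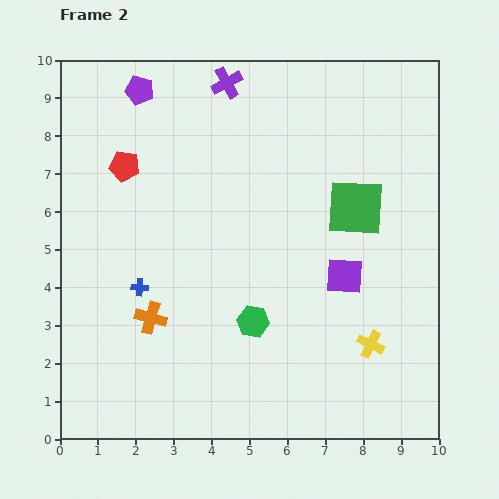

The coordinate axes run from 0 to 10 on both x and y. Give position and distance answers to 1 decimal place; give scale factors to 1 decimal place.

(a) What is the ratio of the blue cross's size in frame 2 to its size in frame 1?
0.6×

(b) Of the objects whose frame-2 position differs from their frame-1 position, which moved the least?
the orange cross

(moved 0.6)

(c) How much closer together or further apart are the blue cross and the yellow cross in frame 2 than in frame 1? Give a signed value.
-1.7

Distance in frame 1: 8.0. Distance in frame 2: 6.3.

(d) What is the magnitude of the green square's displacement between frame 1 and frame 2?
2.9

The green square moved from (5.7, 8.1) to (7.8, 6.1), a distance of √(2.1² + 2.0²) ≈ 2.9.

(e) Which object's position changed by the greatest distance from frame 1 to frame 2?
the purple pentagon

(moved 3.8; next 3.4)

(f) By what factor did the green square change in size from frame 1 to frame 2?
1.5×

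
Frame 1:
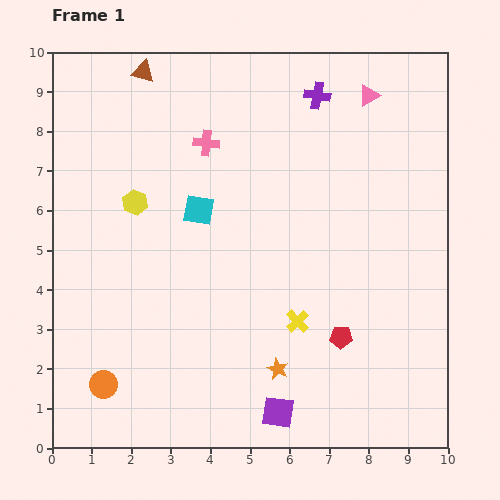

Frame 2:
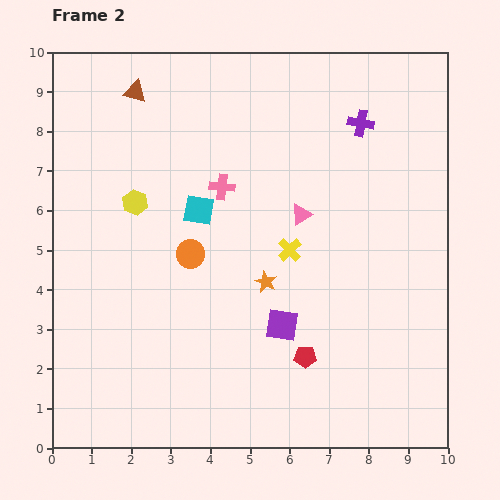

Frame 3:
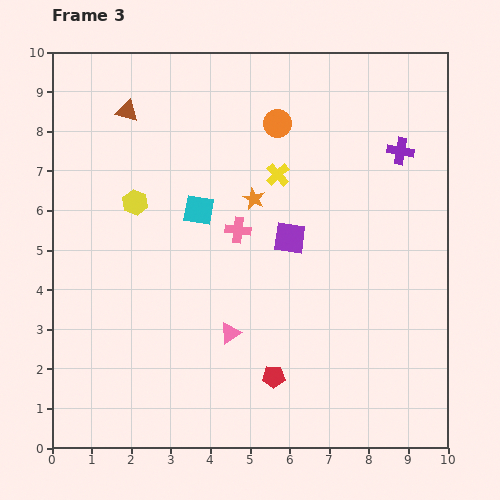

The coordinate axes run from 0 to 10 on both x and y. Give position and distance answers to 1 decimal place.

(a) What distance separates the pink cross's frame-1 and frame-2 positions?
1.2

The pink cross moved from (3.9, 7.7) to (4.3, 6.6), a distance of √(0.4² + 1.1²) ≈ 1.2.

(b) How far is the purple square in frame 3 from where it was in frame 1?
4.4

The purple square moved from (5.7, 0.9) to (6.0, 5.3), a distance of √(0.3² + 4.4²) ≈ 4.4.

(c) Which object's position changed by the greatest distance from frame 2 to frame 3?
the orange circle

(moved 4.0; next 3.5)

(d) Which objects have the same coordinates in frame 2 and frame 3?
the yellow hexagon, the cyan square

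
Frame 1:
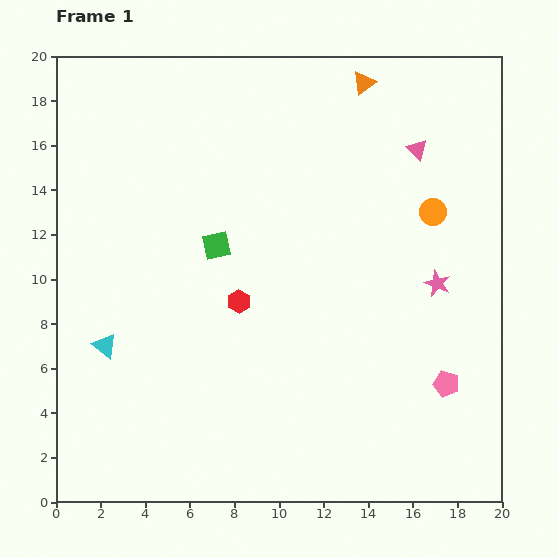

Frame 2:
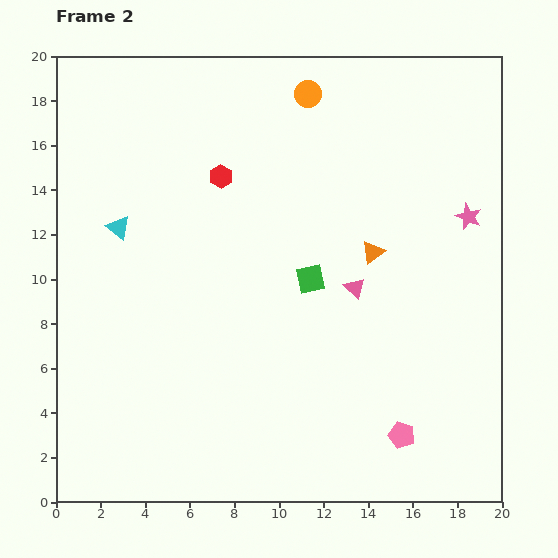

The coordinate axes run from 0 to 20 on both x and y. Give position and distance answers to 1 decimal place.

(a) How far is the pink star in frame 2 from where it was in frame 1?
3.3

The pink star moved from (17.1, 9.8) to (18.5, 12.8), a distance of √(1.4² + 3.0²) ≈ 3.3.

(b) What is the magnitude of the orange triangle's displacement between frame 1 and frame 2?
7.6

The orange triangle moved from (13.8, 18.8) to (14.2, 11.2), a distance of √(0.4² + 7.6²) ≈ 7.6.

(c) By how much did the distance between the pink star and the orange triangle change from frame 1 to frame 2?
-5.0

Distance in frame 1: 9.6. Distance in frame 2: 4.6.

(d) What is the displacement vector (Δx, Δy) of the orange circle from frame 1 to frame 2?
(-5.6, 5.3)

The orange circle was at (16.9, 13.0) in frame 1 and (11.3, 18.3) in frame 2.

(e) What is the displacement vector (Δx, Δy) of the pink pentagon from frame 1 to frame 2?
(-2.0, -2.3)

The pink pentagon was at (17.5, 5.3) in frame 1 and (15.5, 3.0) in frame 2.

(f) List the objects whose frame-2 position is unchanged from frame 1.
none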